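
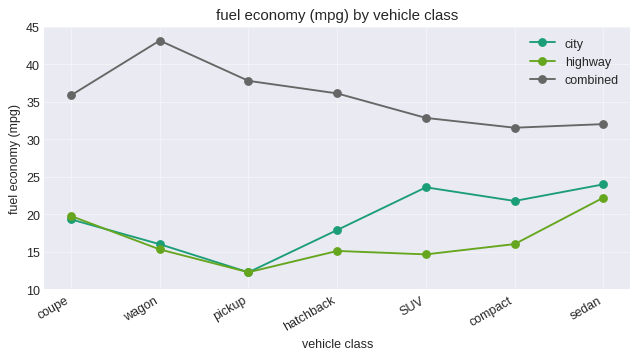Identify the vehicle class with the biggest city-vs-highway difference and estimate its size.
SUV: city ≈ 25, highway ≈ 15 → gap ≈ 10. Next-largest (compact) is only ≈ 5.

SUV, ≈ 10 mpg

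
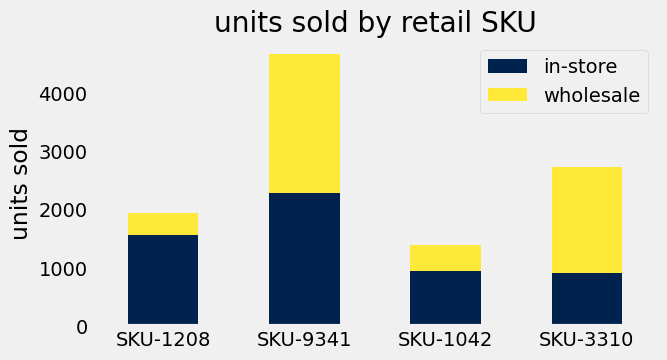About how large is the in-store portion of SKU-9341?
≈ 2500

in-store top ≈ 2500, bottom ≈ 0; segment ≈ 2500.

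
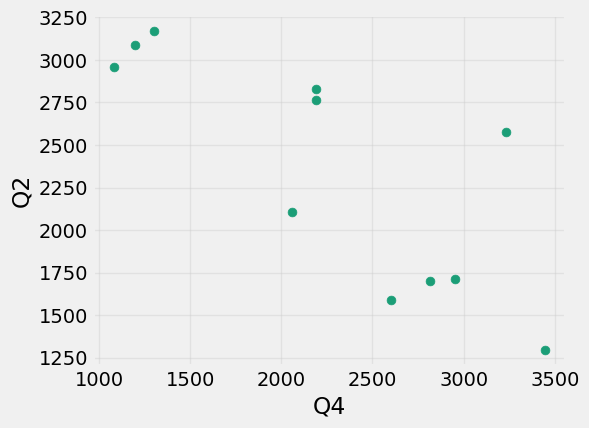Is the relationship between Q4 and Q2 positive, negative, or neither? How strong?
negative, strong

Points are negatively correlated; strong (|r| ≈ 0.8).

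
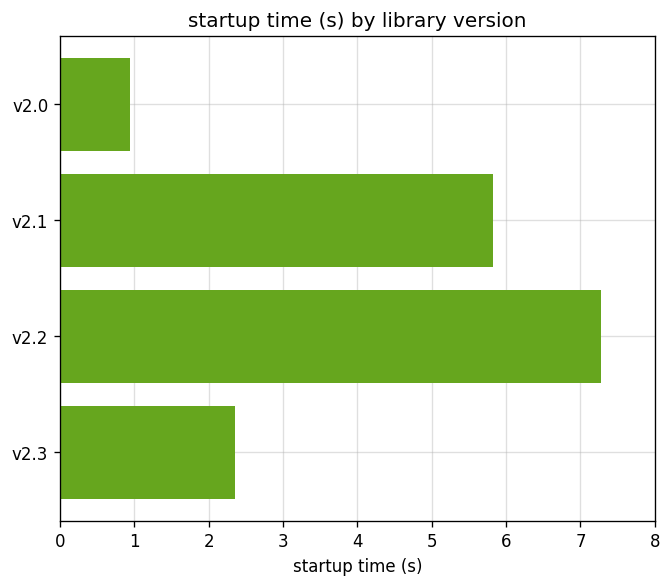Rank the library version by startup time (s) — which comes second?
Top 3: v2.2 ≈ 7, v2.1 ≈ 6, v2.3 ≈ 2.

v2.1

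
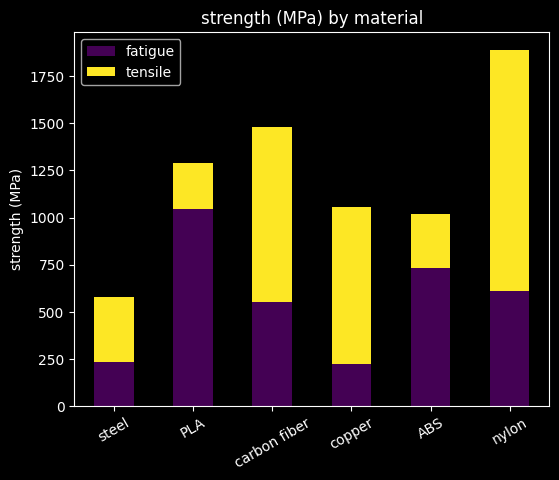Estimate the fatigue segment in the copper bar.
≈ 200

fatigue top ≈ 200, bottom ≈ 0; segment ≈ 200.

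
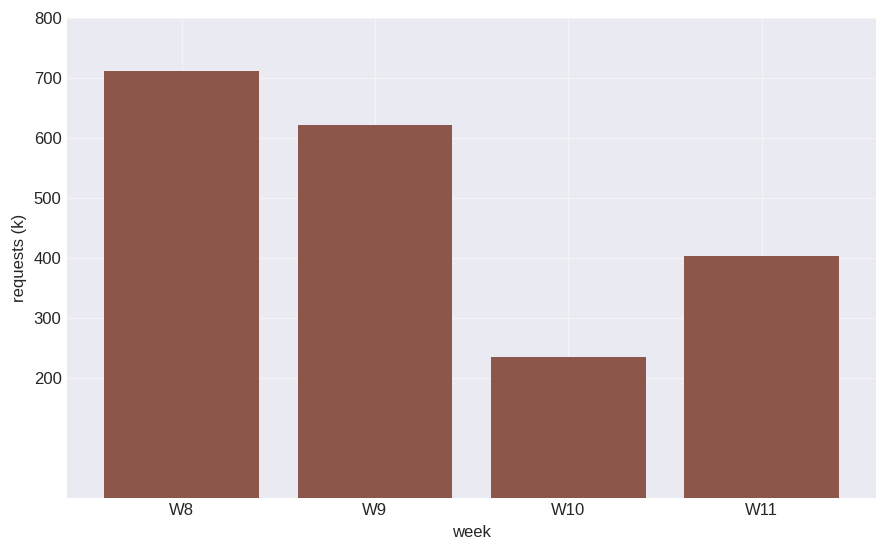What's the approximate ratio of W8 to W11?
≈ 1.75×

W8 ≈ 700, W11 ≈ 400; 700/400 ≈ 1.75.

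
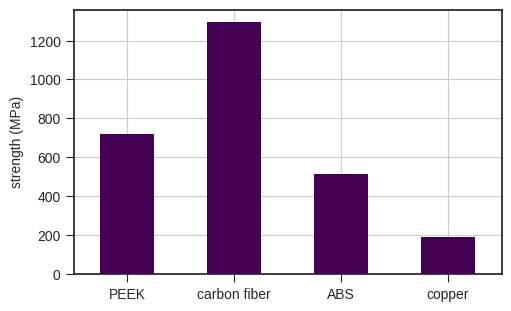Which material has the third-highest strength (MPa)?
Top 4: carbon fiber ≈ 1200, PEEK ≈ 800, ABS ≈ 600, copper ≈ 200.

ABS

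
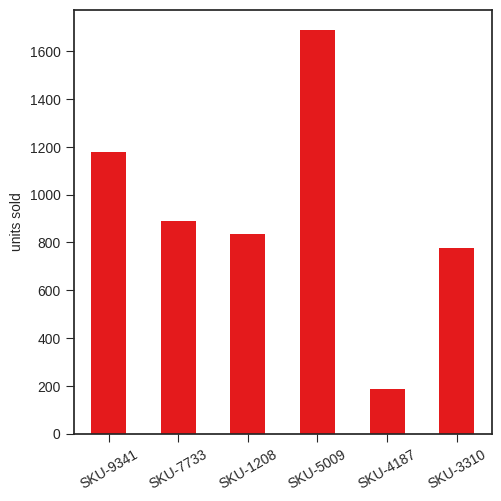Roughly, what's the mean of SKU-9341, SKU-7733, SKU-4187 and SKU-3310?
≈ 750

(1200 + 800 + 200 + 800) / 4 ≈ 750.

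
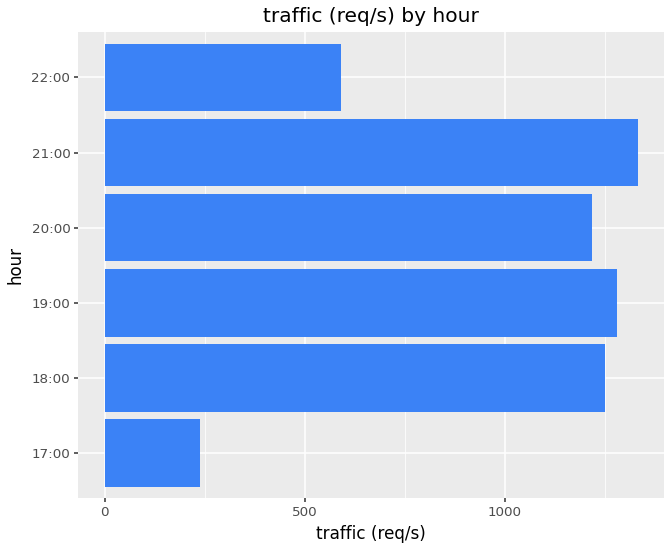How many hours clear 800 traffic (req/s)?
4

Above 800: 18:00, 19:00, 20:00, 21:00.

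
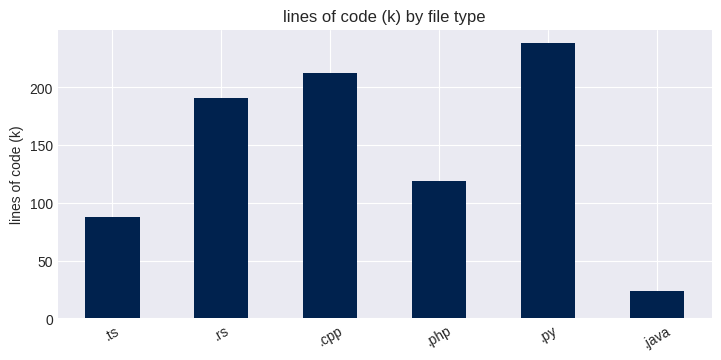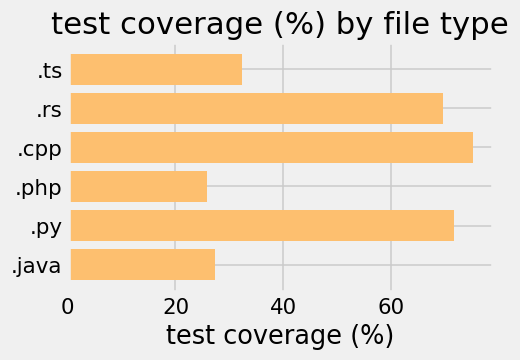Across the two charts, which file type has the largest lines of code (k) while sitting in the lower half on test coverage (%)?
Chart 2 median test coverage (%) ≈ 50; below-median file types: .ts, .php, .java. Among those, .php has the highest lines of code (k) (≈ 125).

.php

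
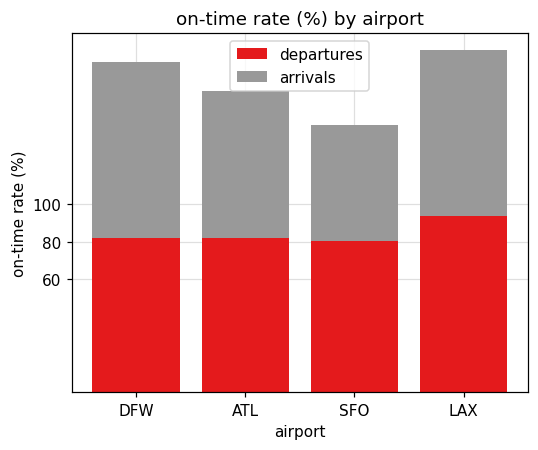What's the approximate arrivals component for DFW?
arrivals top ≈ 180, bottom ≈ 80; segment ≈ 100.

≈ 100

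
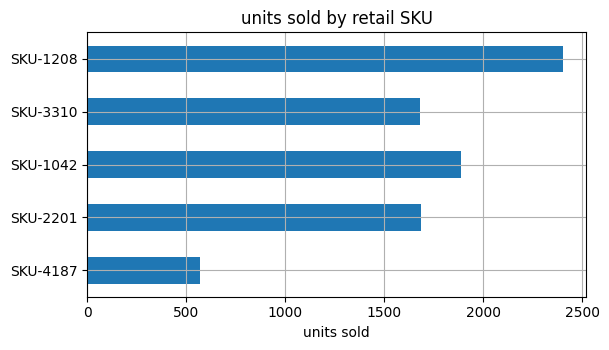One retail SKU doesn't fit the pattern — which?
SKU-4187 ≈ 600; the rest sit between ≈ 1600 and ≈ 2400.

SKU-4187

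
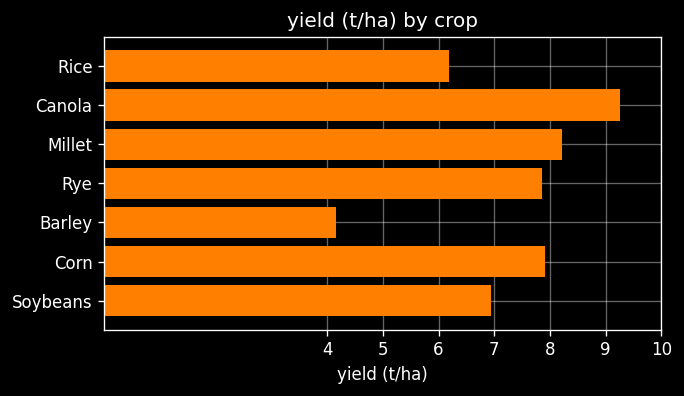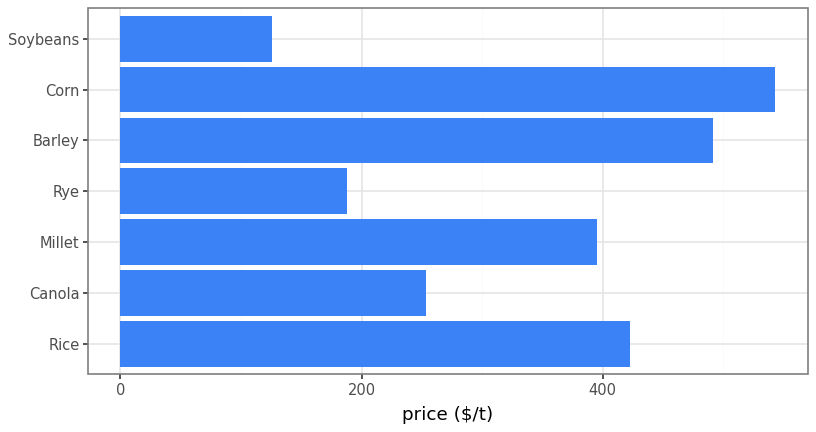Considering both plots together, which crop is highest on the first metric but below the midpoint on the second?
Chart 2 median price ($/t) ≈ 400; below-median crops: Canola, Rye, Soybeans. Among those, Canola has the highest yield (t/ha) (≈ 9).

Canola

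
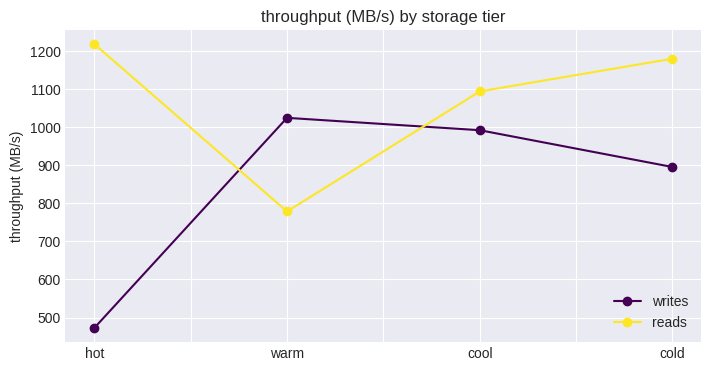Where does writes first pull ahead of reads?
warm

hot: writes ≈ 500 vs reads ≈ 1200 (not yet); warm: writes ≈ 1000 vs reads ≈ 800 (first crossover).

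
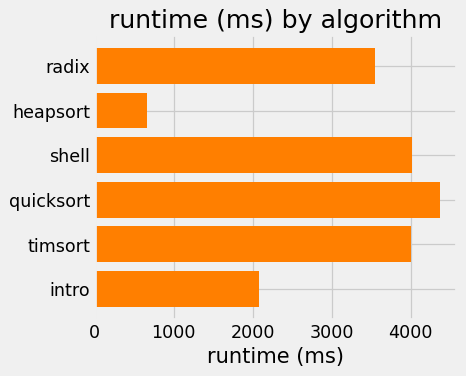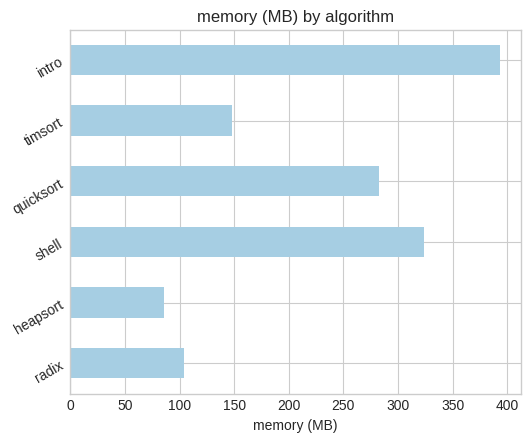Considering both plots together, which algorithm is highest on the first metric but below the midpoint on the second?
Chart 2 median memory (MB) ≈ 200; below-median algorithms: radix, heapsort, timsort. Among those, timsort has the highest runtime (ms) (≈ 4000).

timsort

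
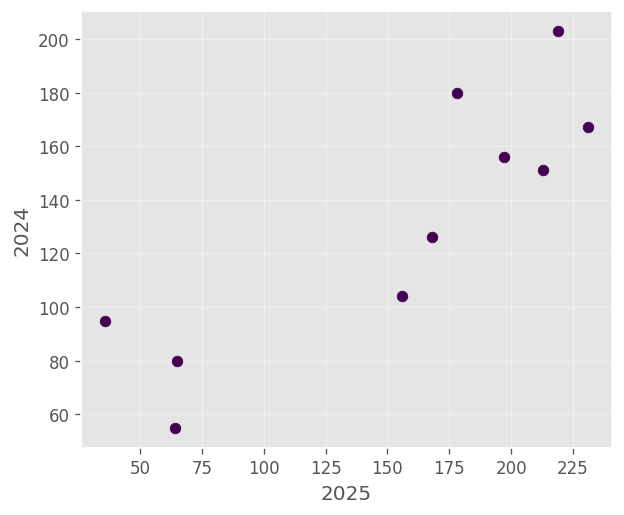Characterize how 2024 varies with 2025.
positive, strong

Points are positively correlated; strong (|r| ≈ 0.9).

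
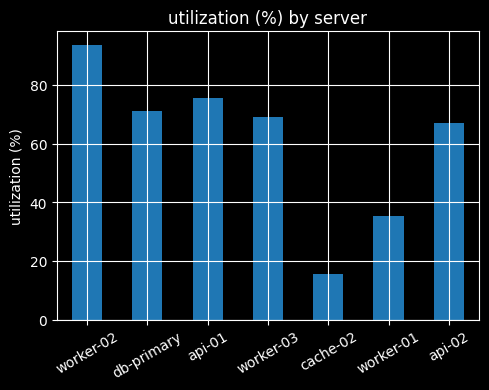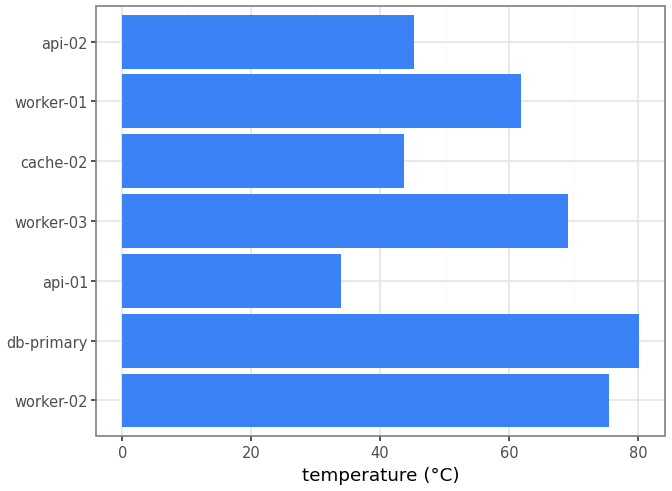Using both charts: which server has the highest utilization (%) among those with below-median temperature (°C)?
api-01

Chart 2 median temperature (°C) ≈ 60; below-median servers: api-01, cache-02, api-02. Among those, api-01 has the highest utilization (%) (≈ 80).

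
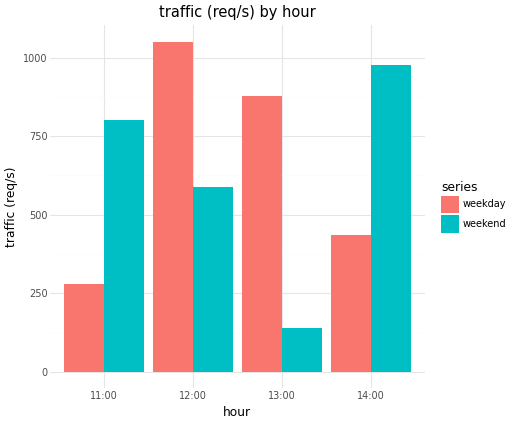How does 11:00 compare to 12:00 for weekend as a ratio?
≈ 1.33×

11:00 ≈ 800, 12:00 ≈ 600; 800/600 ≈ 1.33.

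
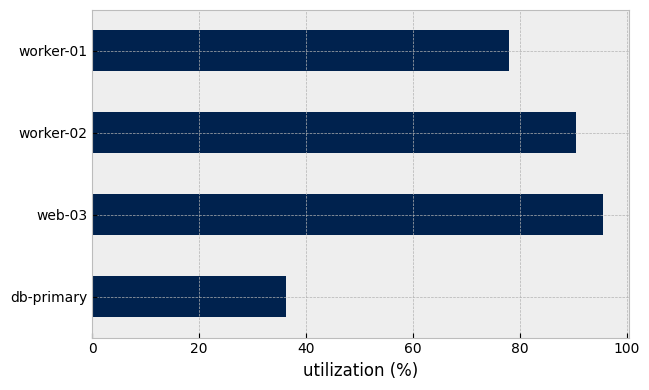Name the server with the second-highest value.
Top 3: web-03 ≈ 100, worker-02 ≈ 90, worker-01 ≈ 80.

worker-02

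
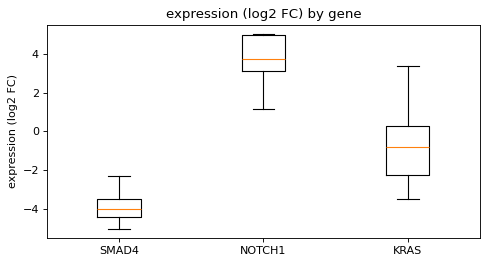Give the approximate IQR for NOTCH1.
≈ 2

Q3 ≈ 5, Q1 ≈ 3; IQR ≈ 2.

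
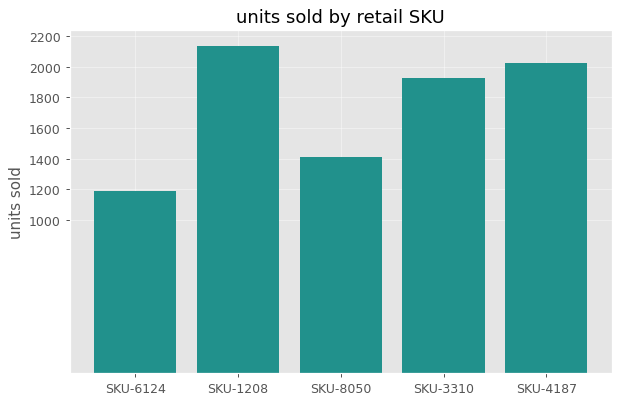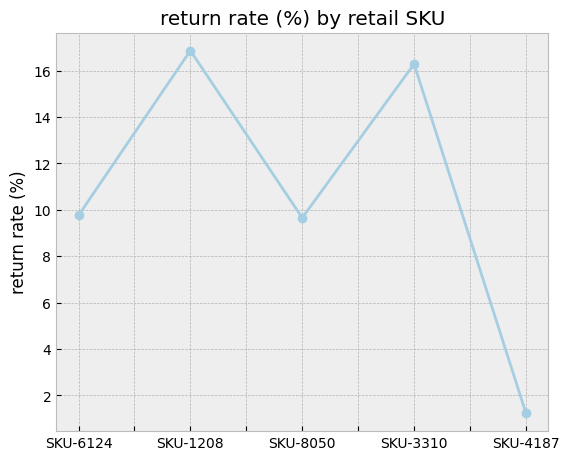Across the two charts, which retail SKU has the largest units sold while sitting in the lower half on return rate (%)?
SKU-4187

Chart 2 median return rate (%) ≈ 10; below-median retail SKUs: SKU-8050, SKU-4187. Among those, SKU-4187 has the highest units sold (≈ 2000).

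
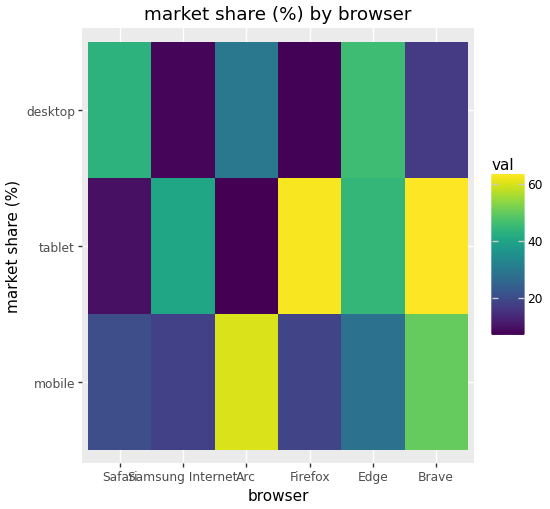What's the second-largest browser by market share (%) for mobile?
Top 3 for mobile: Arc ≈ 60, Brave ≈ 50, Edge ≈ 30.

Brave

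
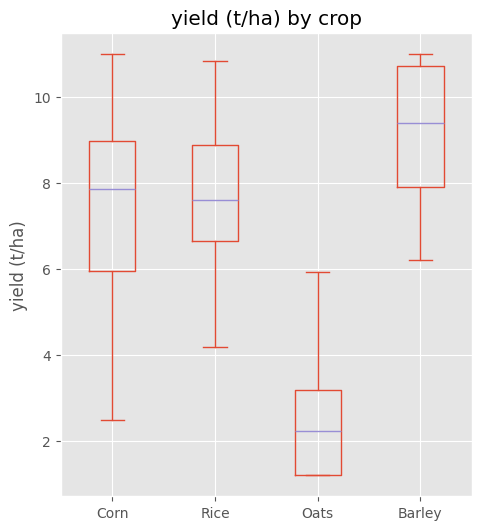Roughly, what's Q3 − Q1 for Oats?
Q3 ≈ 3, Q1 ≈ 1; IQR ≈ 2.

≈ 2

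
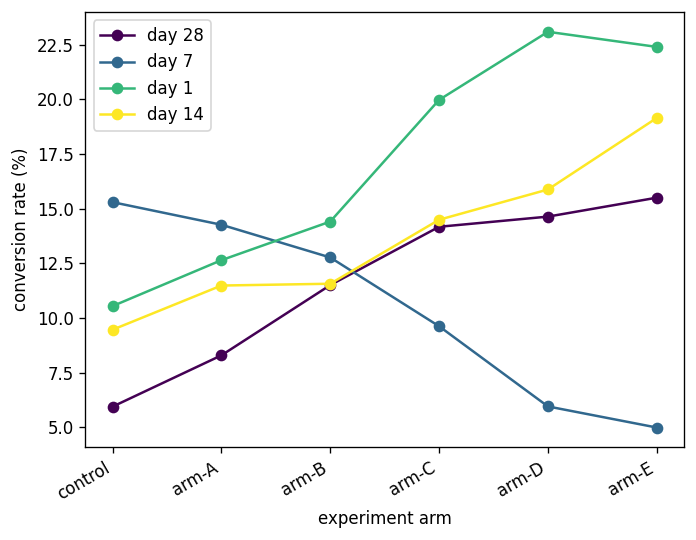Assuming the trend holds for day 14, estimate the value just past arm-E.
Last three: 14, 16, 20 → slope ≈ 3/step → next ≈ 23.

≈ 23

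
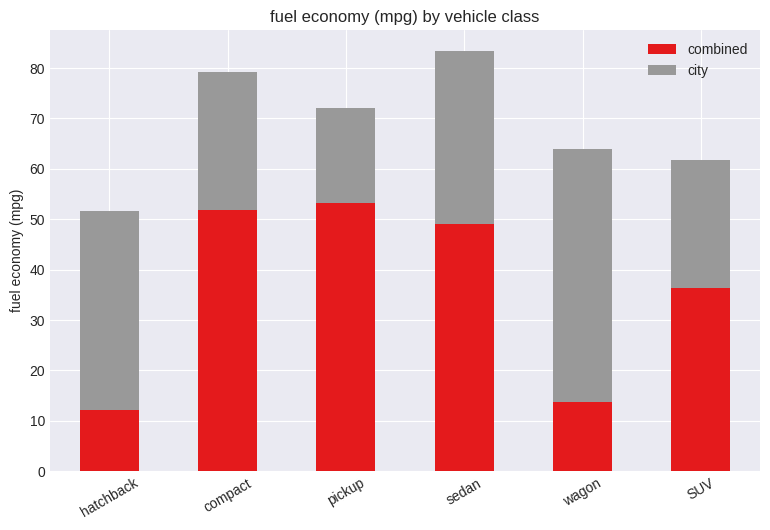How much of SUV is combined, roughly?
combined top ≈ 40, bottom ≈ 0; segment ≈ 40.

≈ 40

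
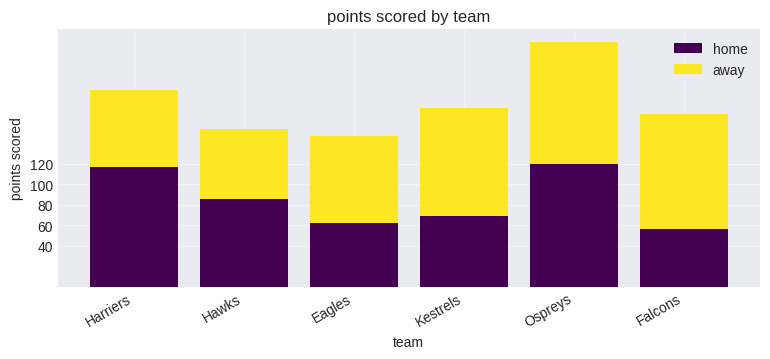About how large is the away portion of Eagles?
away top ≈ 140, bottom ≈ 60; segment ≈ 80.

≈ 80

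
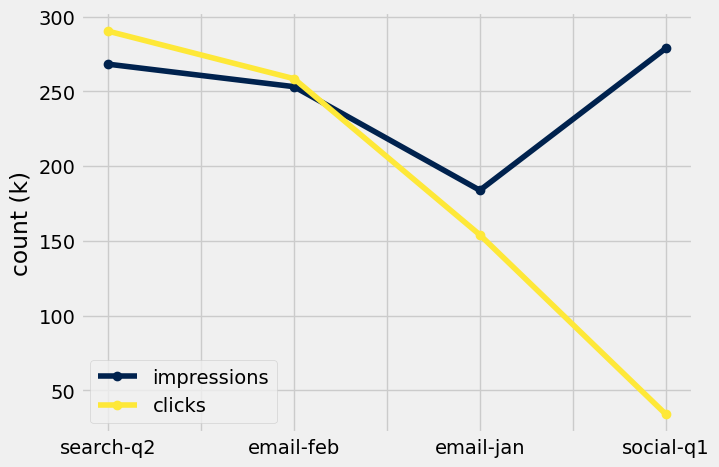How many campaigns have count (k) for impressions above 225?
3

Above 225: search-q2, email-feb, social-q1.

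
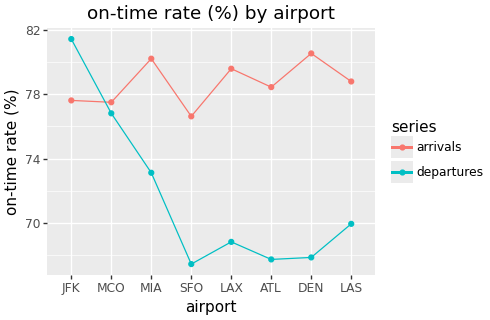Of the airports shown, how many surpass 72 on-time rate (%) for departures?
Above 72: JFK, MCO, MIA.

3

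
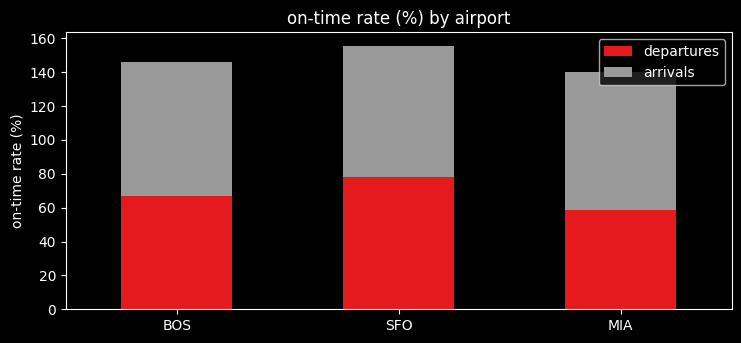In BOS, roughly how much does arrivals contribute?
arrivals top ≈ 140, bottom ≈ 60; segment ≈ 80.

≈ 80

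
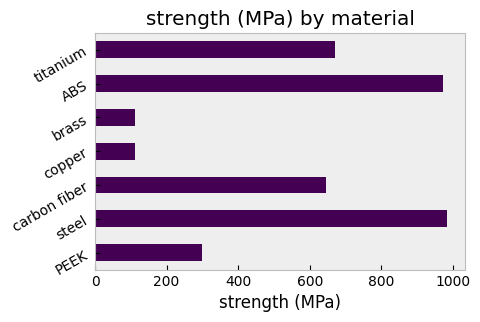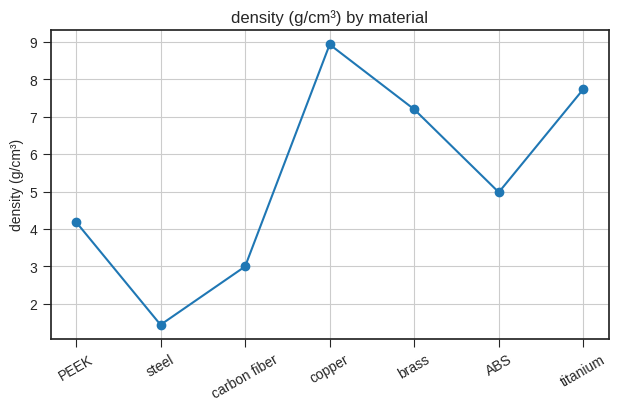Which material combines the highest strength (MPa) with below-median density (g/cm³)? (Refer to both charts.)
steel

Chart 2 median density (g/cm³) ≈ 5; below-median materials: PEEK, steel, carbon fiber. Among those, steel has the highest strength (MPa) (≈ 1000).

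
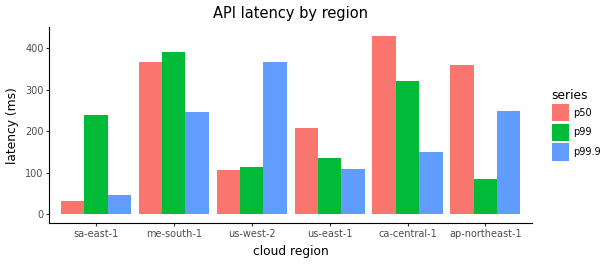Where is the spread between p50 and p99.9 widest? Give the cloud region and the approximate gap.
ca-central-1, ≈ 300 ms

ca-central-1: p50 ≈ 450, p99.9 ≈ 150 → gap ≈ 300. Next-largest (us-west-2) is only ≈ 250.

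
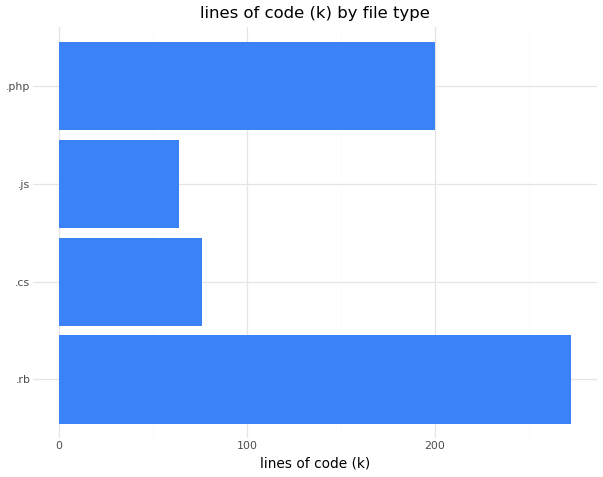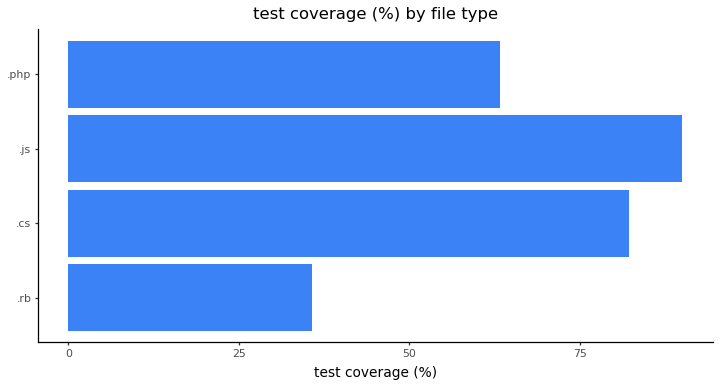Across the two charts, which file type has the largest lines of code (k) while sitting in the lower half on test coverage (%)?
Chart 2 median test coverage (%) ≈ 70; below-median file types: .rb, .php. Among those, .rb has the highest lines of code (k) (≈ 275).

.rb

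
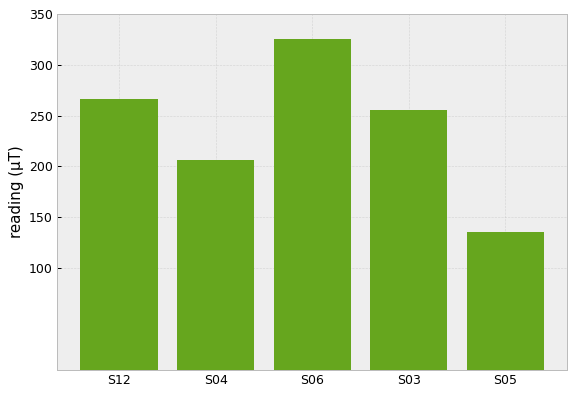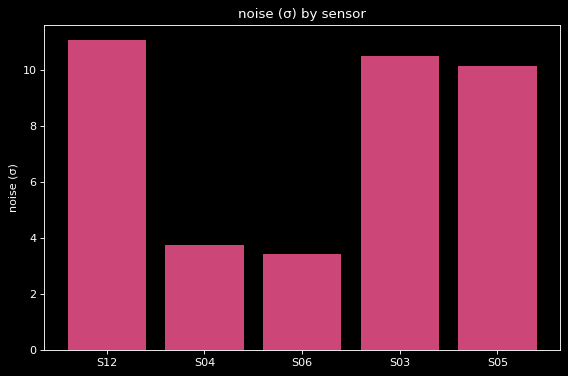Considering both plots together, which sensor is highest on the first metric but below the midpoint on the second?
S06

Chart 2 median noise (σ) ≈ 10; below-median sensors: S04, S06. Among those, S06 has the highest reading (µT) (≈ 350).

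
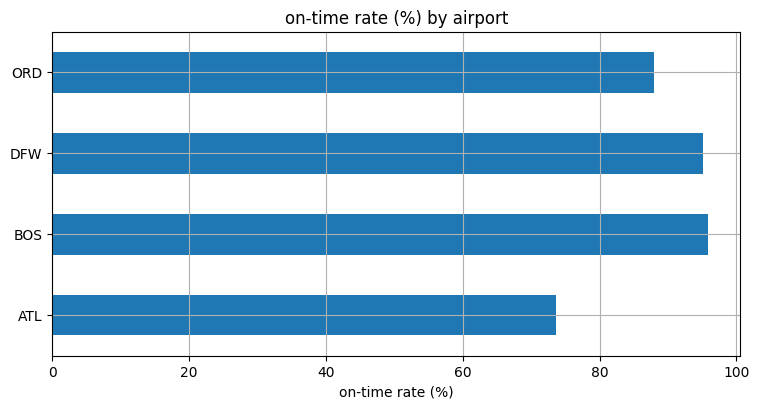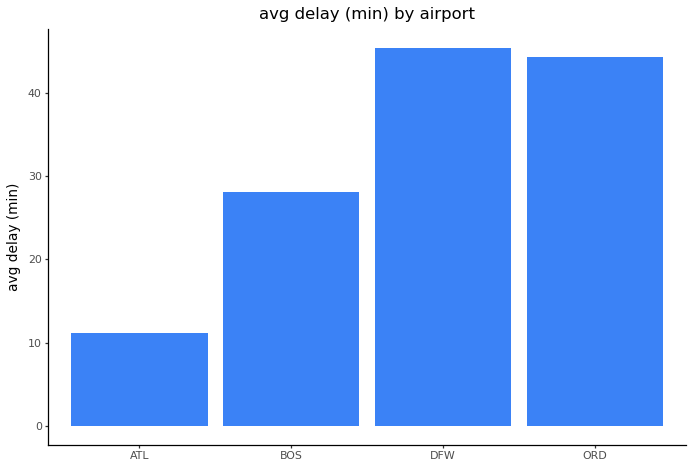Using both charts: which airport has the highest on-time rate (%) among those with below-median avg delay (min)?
BOS

Chart 2 median avg delay (min) ≈ 35; below-median airports: ATL, BOS. Among those, BOS has the highest on-time rate (%) (≈ 100).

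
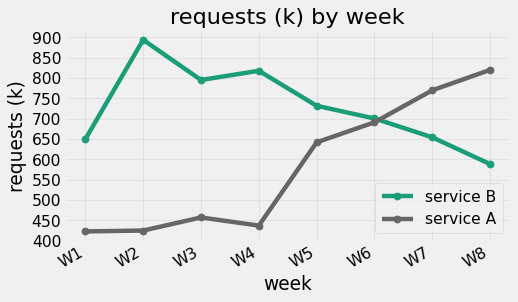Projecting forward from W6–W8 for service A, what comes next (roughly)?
Last three: 700, 750, 800 → slope ≈ 50/step → next ≈ 850.

≈ 850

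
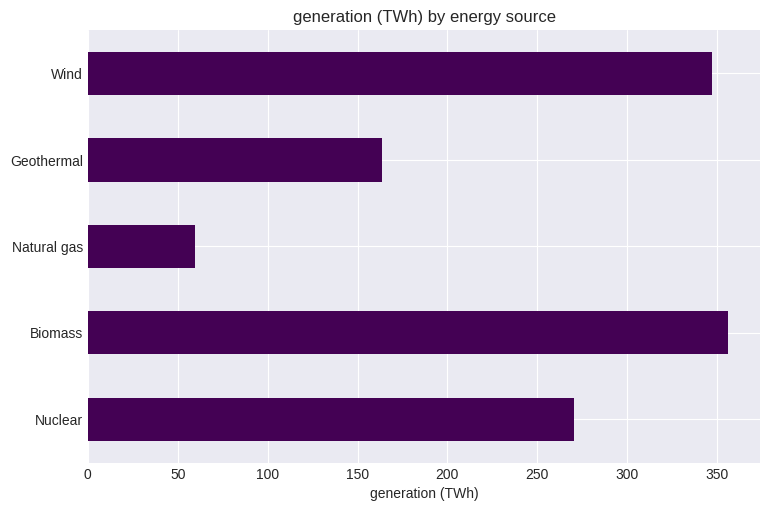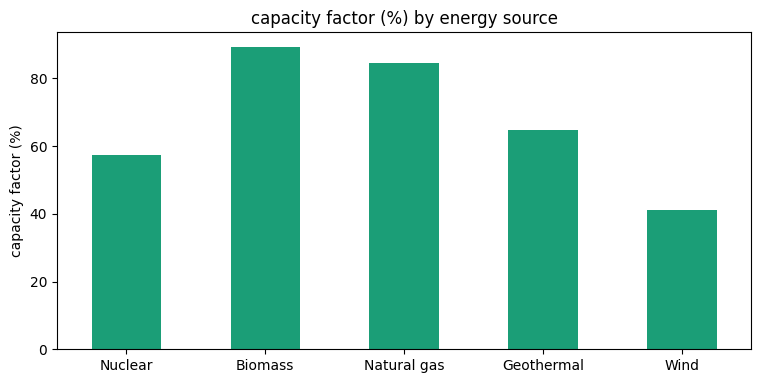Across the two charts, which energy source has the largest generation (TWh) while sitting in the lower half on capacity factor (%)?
Wind

Chart 2 median capacity factor (%) ≈ 60; below-median energy sources: Nuclear, Wind. Among those, Wind has the highest generation (TWh) (≈ 350).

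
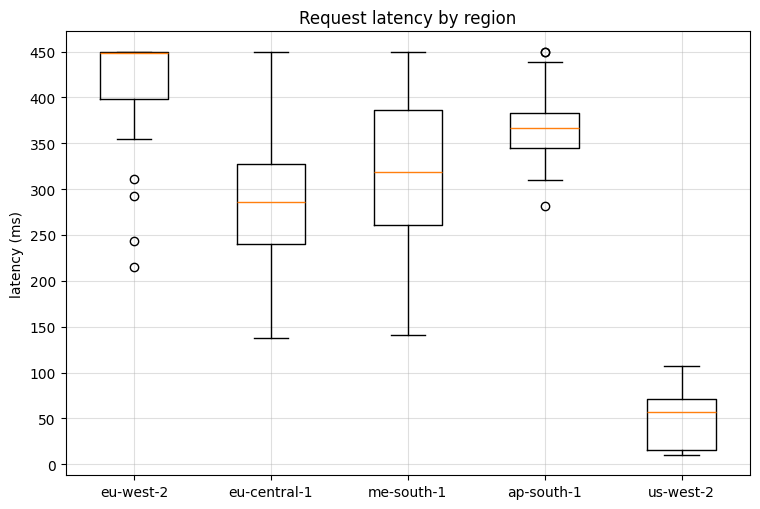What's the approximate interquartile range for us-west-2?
≈ 50

Q3 ≈ 50, Q1 ≈ 0; IQR ≈ 50.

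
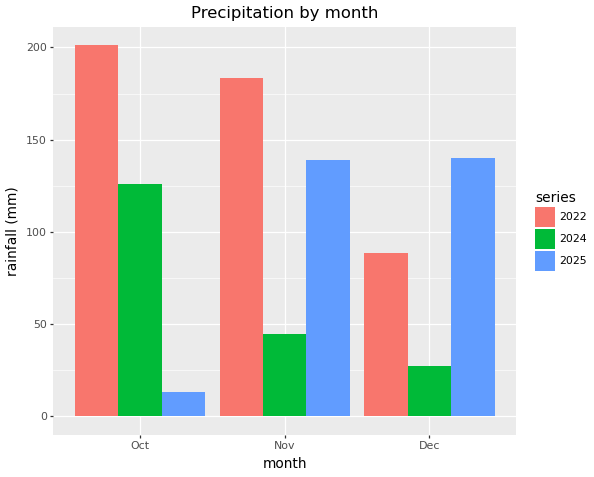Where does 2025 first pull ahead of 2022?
Nov: 2025 ≈ 140 vs 2022 ≈ 180 (not yet); Dec: 2025 ≈ 140 vs 2022 ≈ 80 (first crossover).

Dec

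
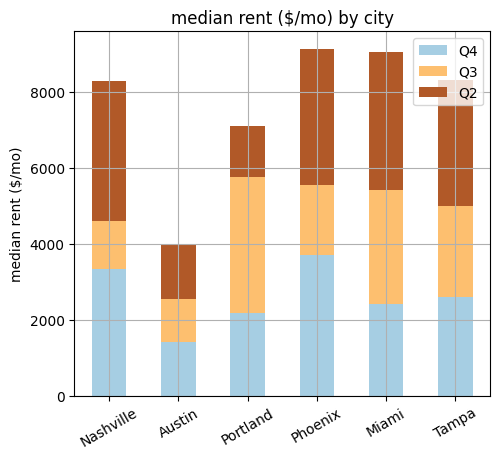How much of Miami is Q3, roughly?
Q3 top ≈ 5000, bottom ≈ 2000; segment ≈ 3000.

≈ 3000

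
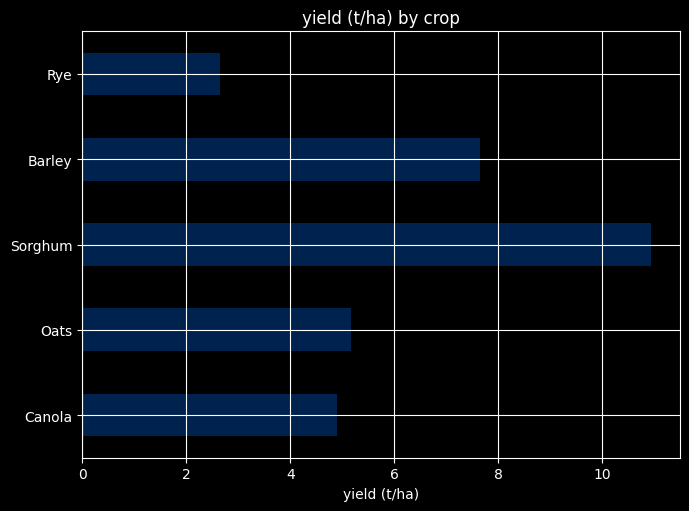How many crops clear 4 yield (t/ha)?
4

Above 4: Canola, Oats, Sorghum, Barley.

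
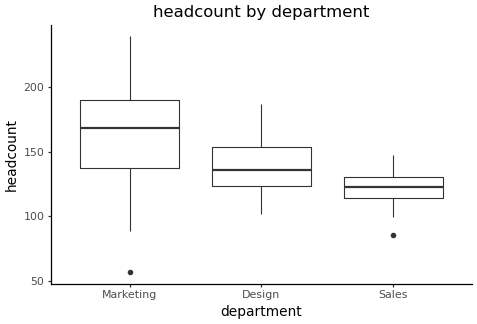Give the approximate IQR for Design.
≈ 30

Q3 ≈ 155, Q1 ≈ 125; IQR ≈ 30.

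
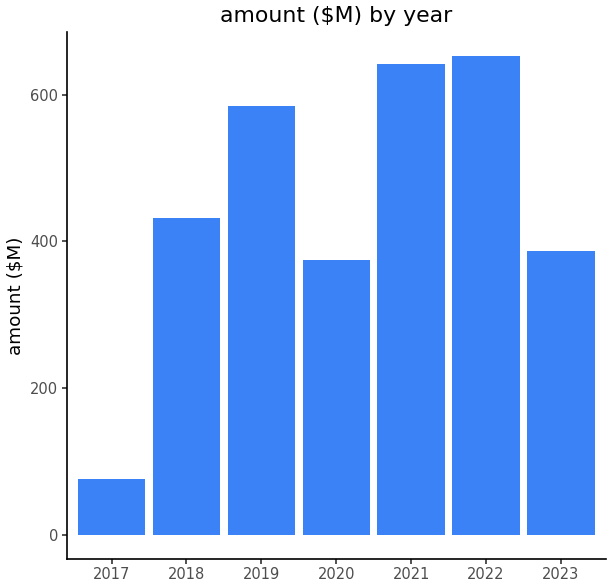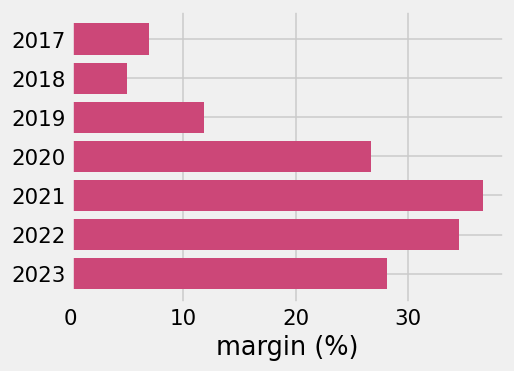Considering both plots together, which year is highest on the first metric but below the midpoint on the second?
2019

Chart 2 median margin (%) ≈ 25; below-median years: 2017, 2018, 2019. Among those, 2019 has the highest amount ($M) (≈ 600).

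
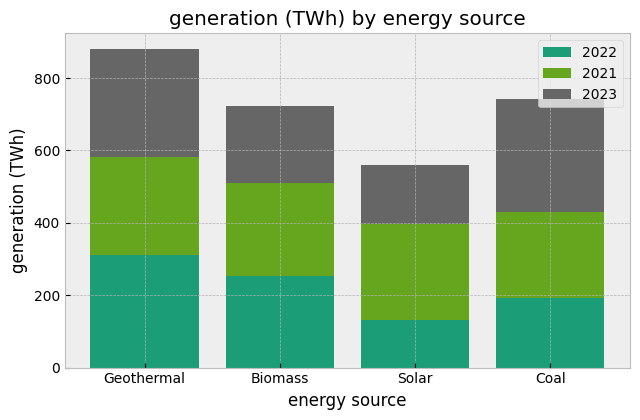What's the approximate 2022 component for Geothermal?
≈ 300

2022 top ≈ 300, bottom ≈ 0; segment ≈ 300.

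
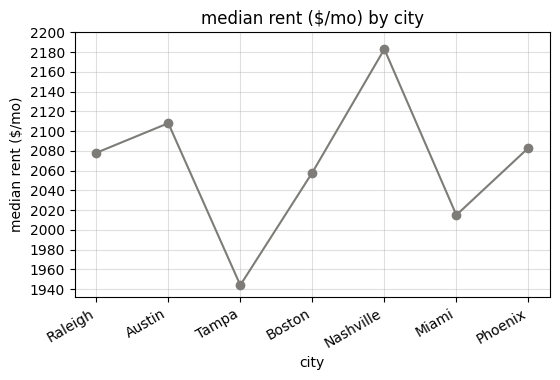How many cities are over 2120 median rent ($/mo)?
Above 2120: Nashville.

1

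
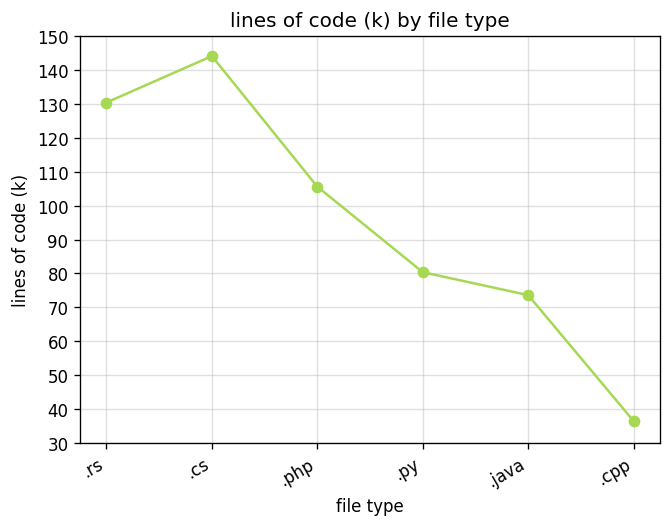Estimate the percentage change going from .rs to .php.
≈ -15.4%

.rs ≈ 130, .php ≈ 110; (110 − 130) / 130 ≈ -15.4%.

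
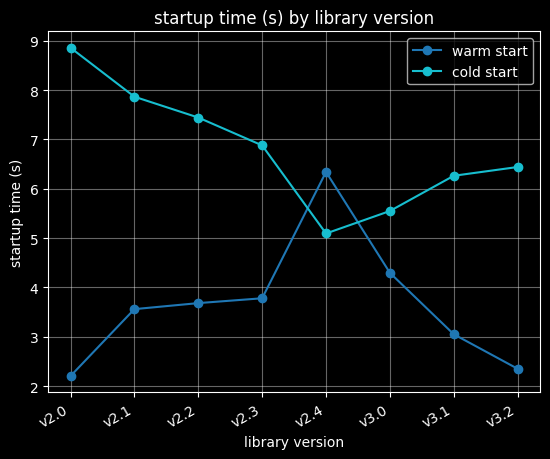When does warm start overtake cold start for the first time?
v2.4

v2.3: warm start ≈ 4 vs cold start ≈ 7 (not yet); v2.4: warm start ≈ 6 vs cold start ≈ 5 (first crossover).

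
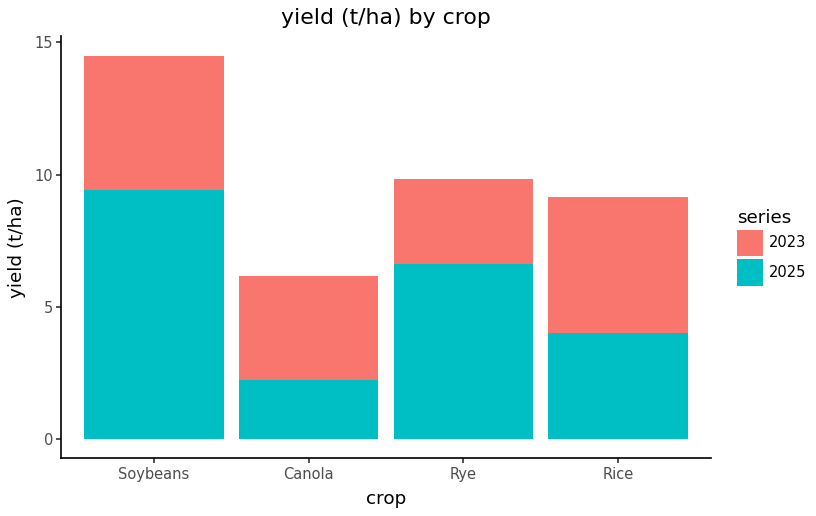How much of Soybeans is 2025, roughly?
2025 top ≈ 10, bottom ≈ 0; segment ≈ 10.

≈ 10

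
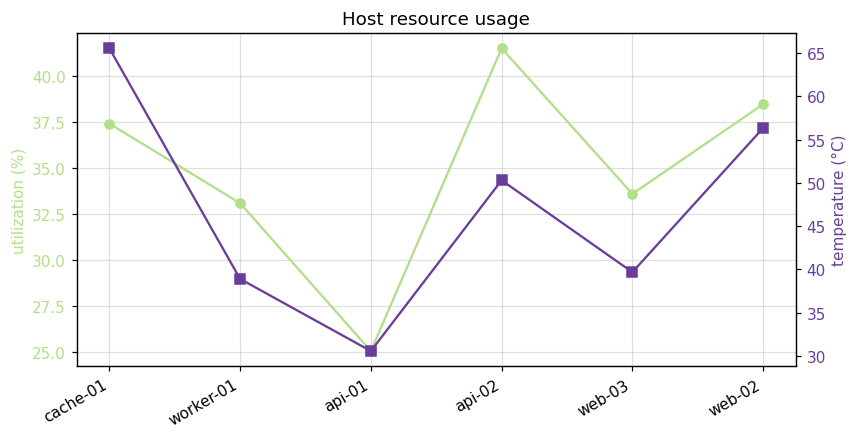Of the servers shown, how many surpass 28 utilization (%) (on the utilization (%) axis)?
5

Above 28: cache-01, worker-01, api-02, web-03, web-02.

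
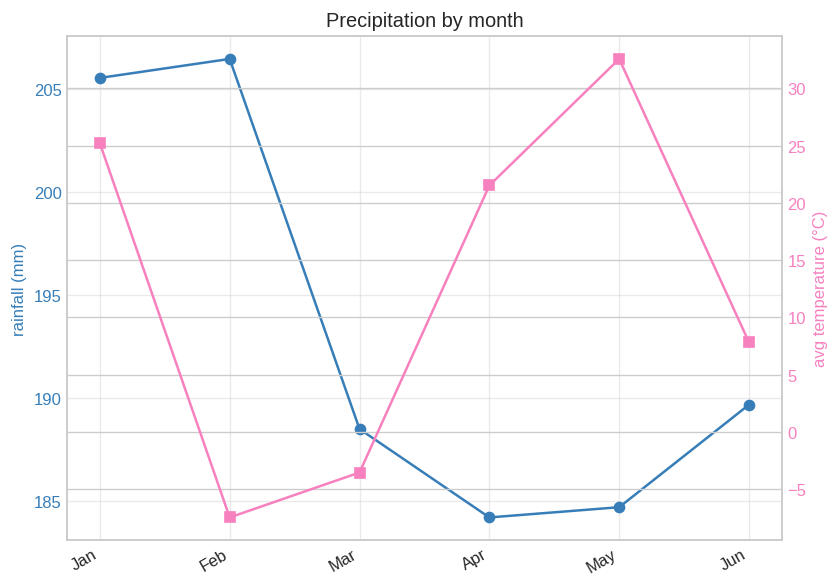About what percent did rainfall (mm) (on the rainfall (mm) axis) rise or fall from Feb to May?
≈ -10.7%

Feb ≈ 206, May ≈ 184; (184 − 206) / 206 ≈ -10.7%.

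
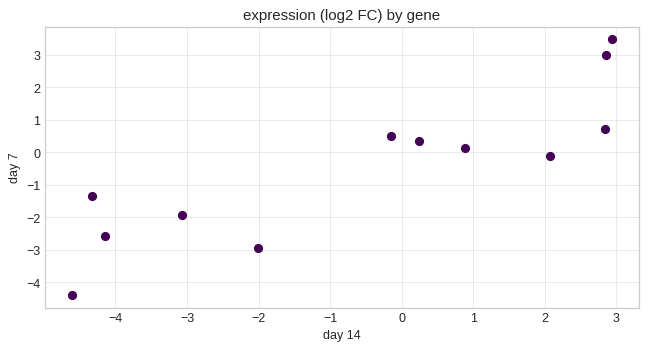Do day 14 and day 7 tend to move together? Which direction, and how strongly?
Points are positively correlated; strong (|r| ≈ 0.9).

positive, strong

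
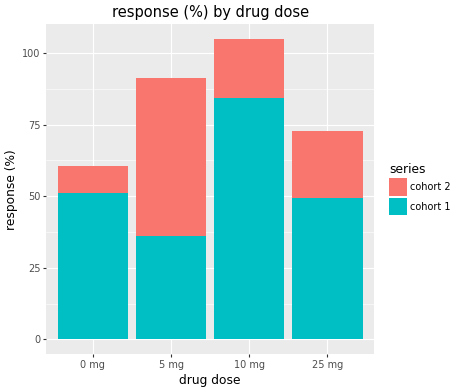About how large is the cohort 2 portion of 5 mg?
≈ 50

cohort 2 top ≈ 90, bottom ≈ 40; segment ≈ 50.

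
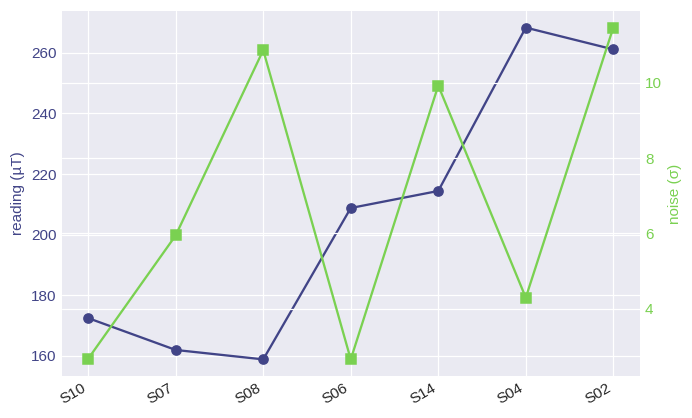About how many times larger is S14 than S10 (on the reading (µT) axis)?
S14 ≈ 210, S10 ≈ 170; 210/170 ≈ 1.24.

≈ 1.24×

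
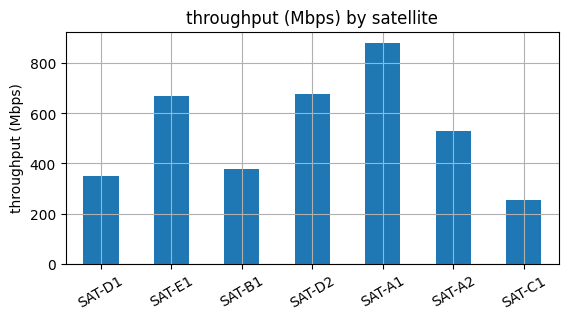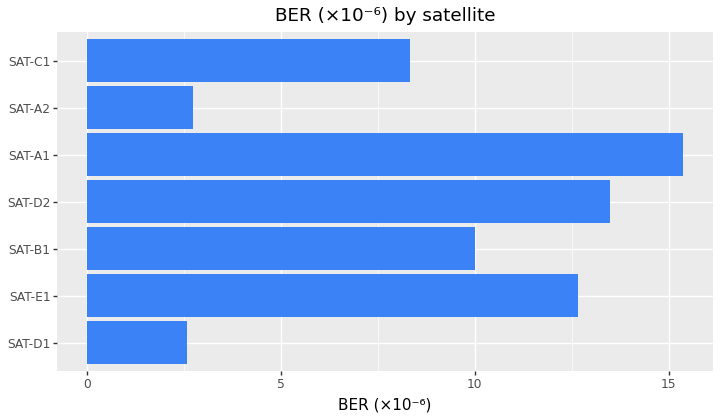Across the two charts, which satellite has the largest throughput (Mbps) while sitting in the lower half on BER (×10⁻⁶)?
SAT-A2

Chart 2 median BER (×10⁻⁶) ≈ 10; below-median satellites: SAT-D1, SAT-A2, SAT-C1. Among those, SAT-A2 has the highest throughput (Mbps) (≈ 500).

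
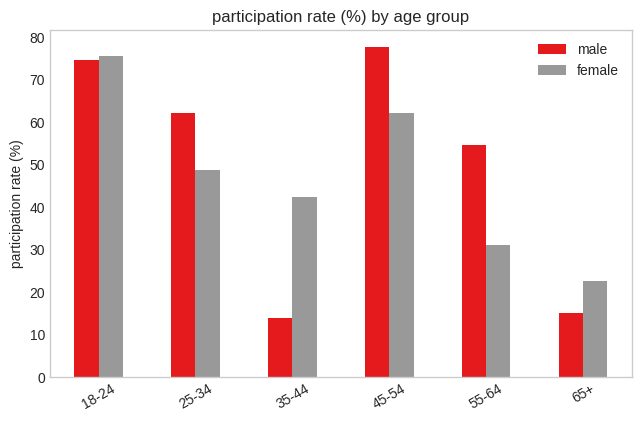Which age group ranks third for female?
25-34

Top 4 for female: 18-24 ≈ 80, 45-54 ≈ 60, 25-34 ≈ 50, 35-44 ≈ 40.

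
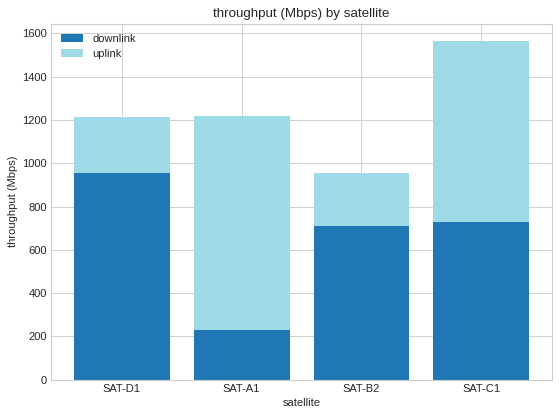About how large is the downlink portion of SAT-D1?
downlink top ≈ 1000, bottom ≈ 0; segment ≈ 1000.

≈ 1000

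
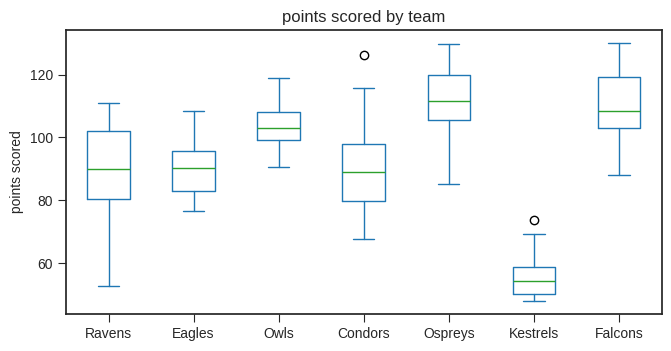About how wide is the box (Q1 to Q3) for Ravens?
Q3 ≈ 100, Q1 ≈ 80; IQR ≈ 20.

≈ 20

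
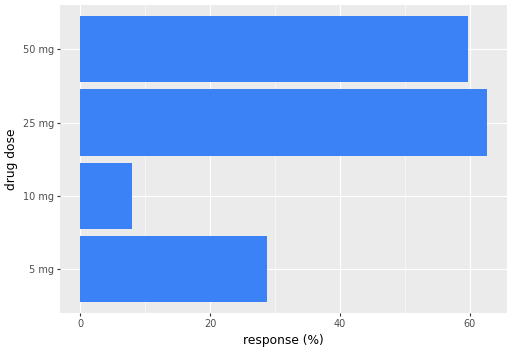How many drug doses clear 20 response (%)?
3

Above 20: 5 mg, 25 mg, 50 mg.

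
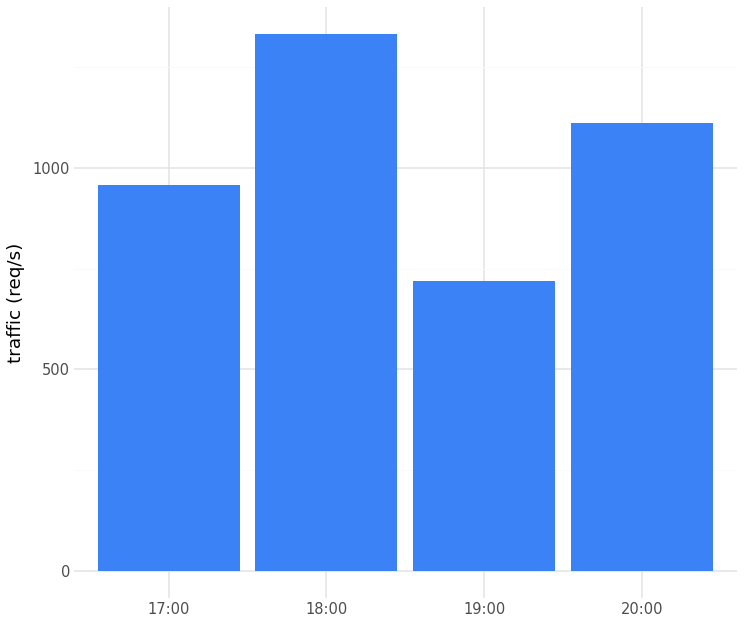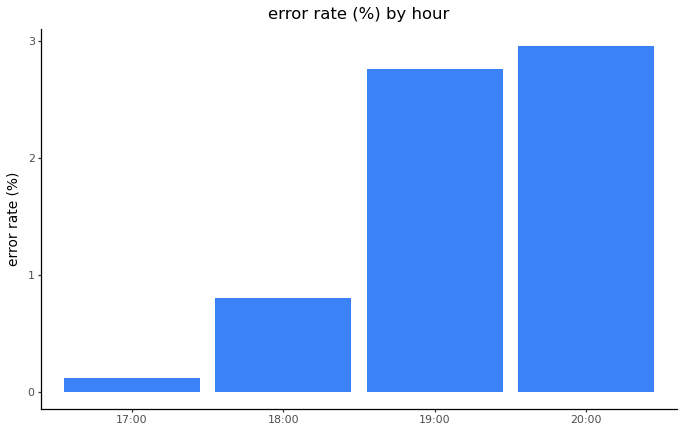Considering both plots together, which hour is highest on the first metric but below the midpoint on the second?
18:00

Chart 2 median error rate (%) ≈ 2; below-median hours: 17:00, 18:00. Among those, 18:00 has the highest traffic (req/s) (≈ 1400).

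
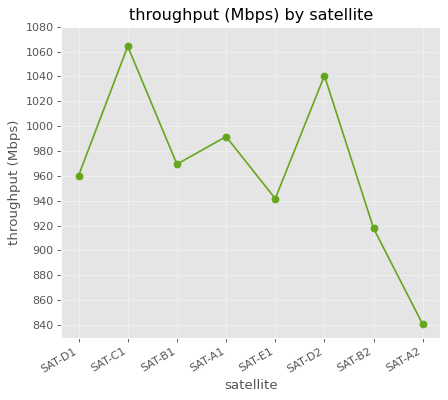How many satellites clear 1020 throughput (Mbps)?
2

Above 1020: SAT-C1, SAT-D2.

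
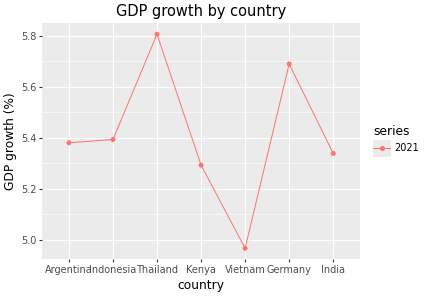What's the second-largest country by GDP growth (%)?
Top 3: Thailand ≈ 5.8, Germany ≈ 5.7, Indonesia ≈ 5.4.

Germany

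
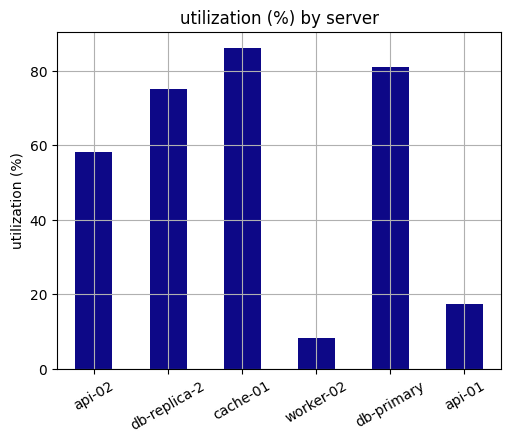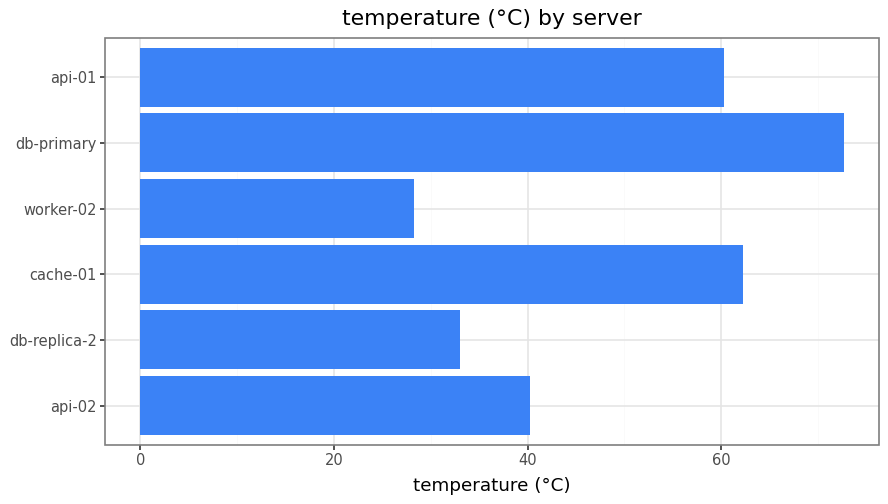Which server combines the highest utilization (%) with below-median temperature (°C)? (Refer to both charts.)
db-replica-2

Chart 2 median temperature (°C) ≈ 50; below-median servers: api-02, db-replica-2, worker-02. Among those, db-replica-2 has the highest utilization (%) (≈ 80).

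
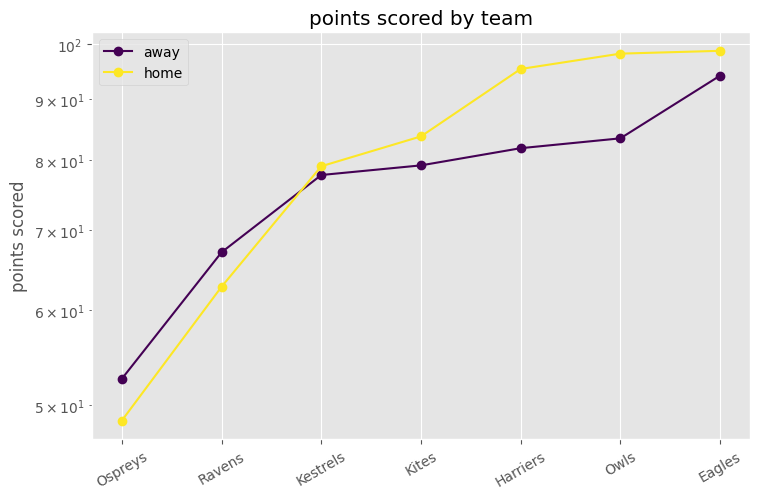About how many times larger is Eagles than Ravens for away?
≈ 1.46×

Eagles ≈ 95, Ravens ≈ 65; 95/65 ≈ 1.46.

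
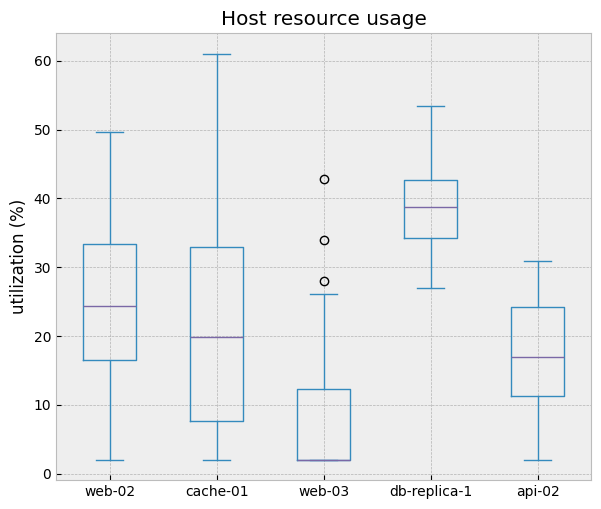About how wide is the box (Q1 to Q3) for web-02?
Q3 ≈ 35, Q1 ≈ 15; IQR ≈ 20.

≈ 20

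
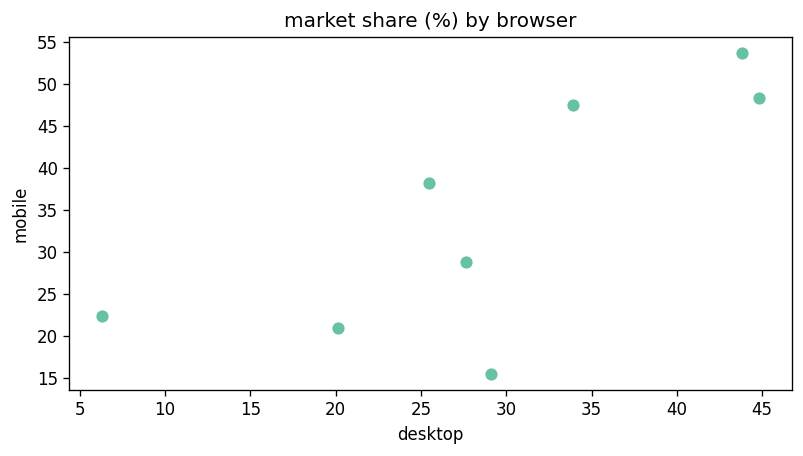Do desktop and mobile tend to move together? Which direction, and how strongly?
Points are positively correlated; strong (|r| ≈ 0.8).

positive, strong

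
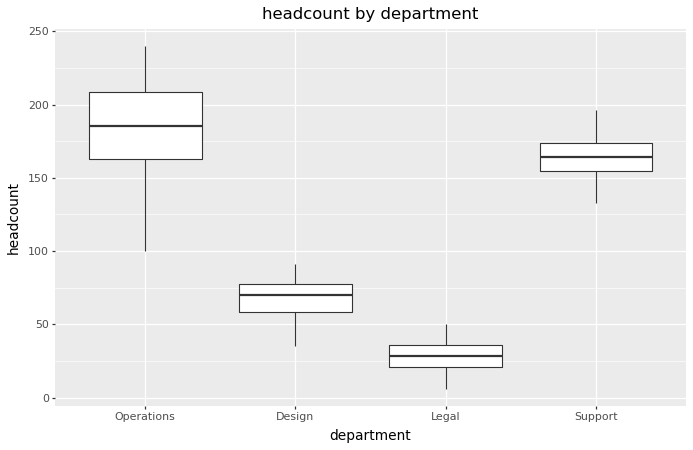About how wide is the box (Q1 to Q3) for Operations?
Q3 ≈ 200, Q1 ≈ 160; IQR ≈ 40.

≈ 40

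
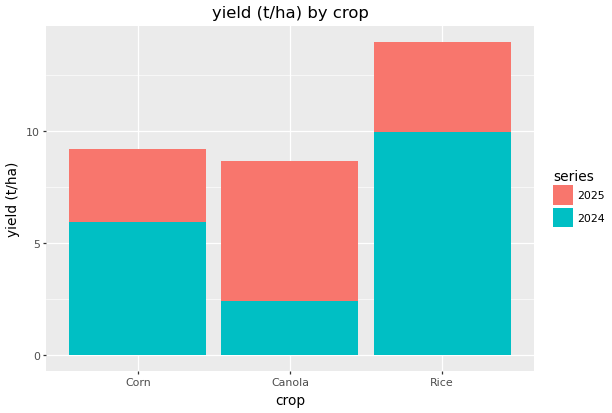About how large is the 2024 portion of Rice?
2024 top ≈ 10, bottom ≈ 0; segment ≈ 10.

≈ 10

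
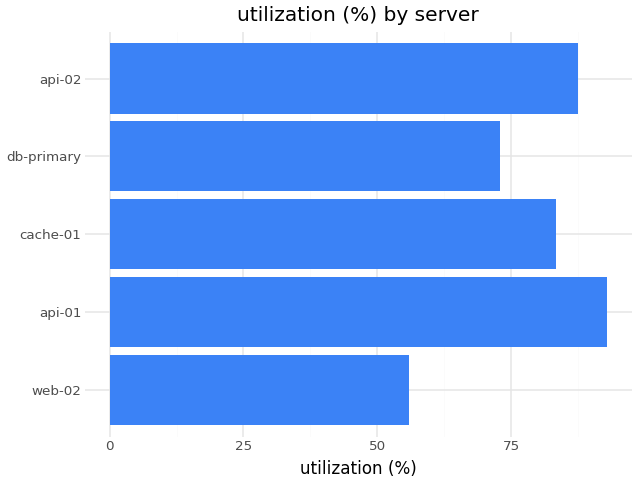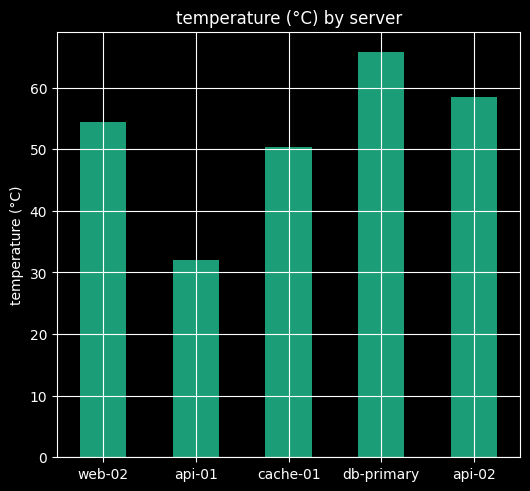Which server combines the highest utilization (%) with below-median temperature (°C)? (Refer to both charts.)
api-01

Chart 2 median temperature (°C) ≈ 50; below-median servers: api-01, cache-01. Among those, api-01 has the highest utilization (%) (≈ 90).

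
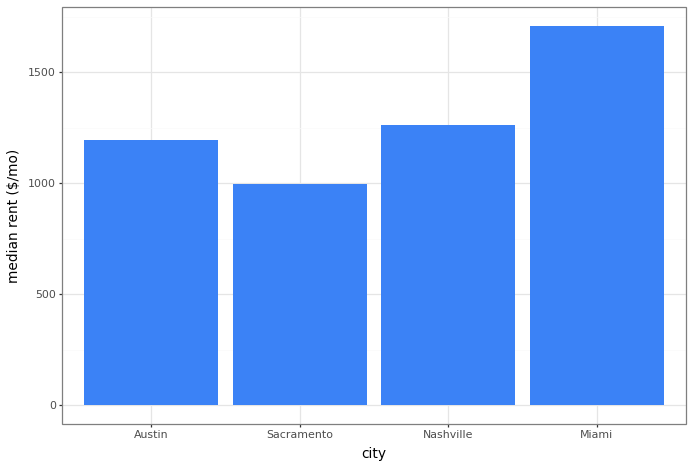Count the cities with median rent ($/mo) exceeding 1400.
1

Above 1400: Miami.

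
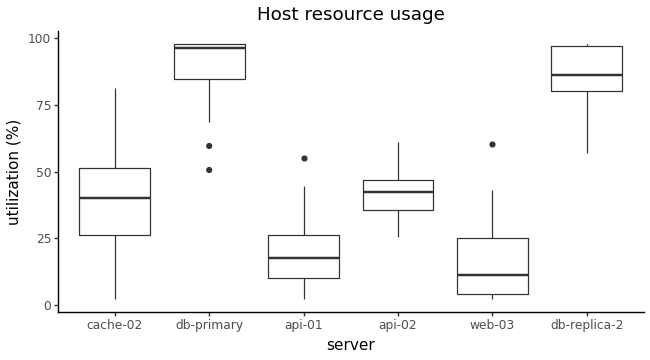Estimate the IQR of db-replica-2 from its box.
Q3 ≈ 100, Q1 ≈ 80; IQR ≈ 20.

≈ 20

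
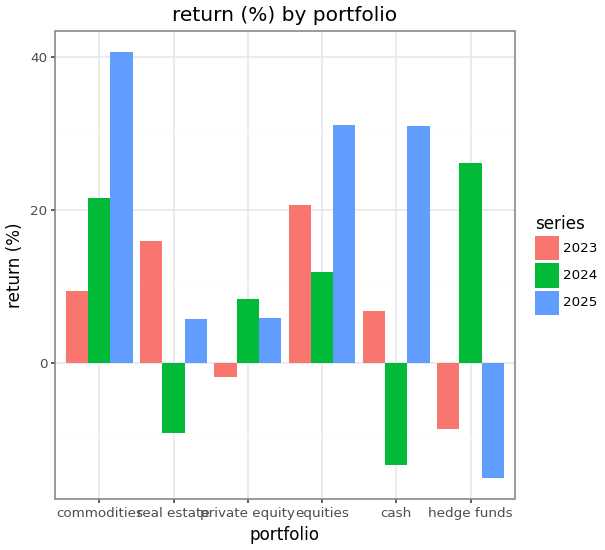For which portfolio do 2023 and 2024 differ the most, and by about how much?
hedge funds: 2023 ≈ -10, 2024 ≈ 25 → gap ≈ 35. Next-largest (real estate) is only ≈ 25.

hedge funds, ≈ 35 %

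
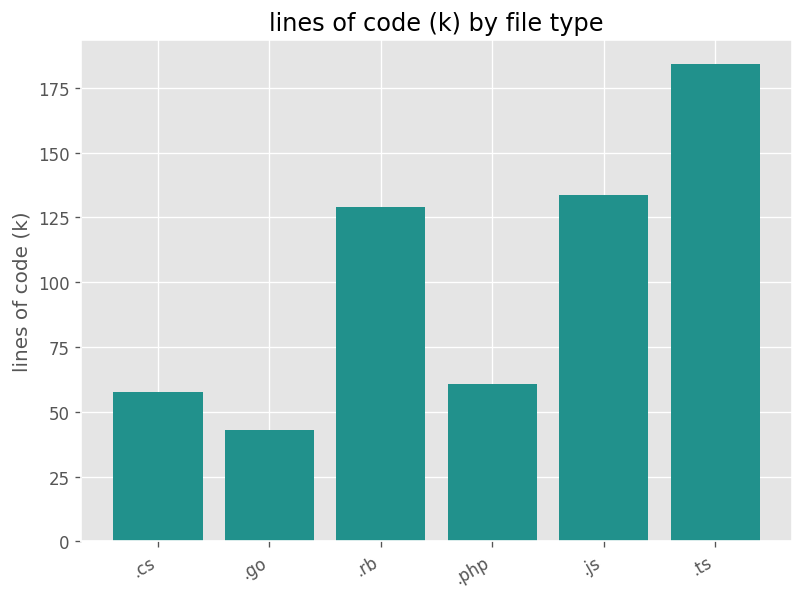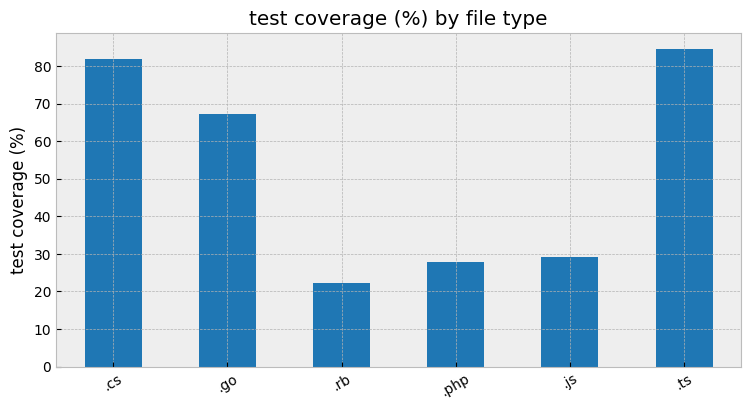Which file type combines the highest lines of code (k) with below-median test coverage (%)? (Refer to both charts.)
.js

Chart 2 median test coverage (%) ≈ 50; below-median file types: .rb, .php, .js. Among those, .js has the highest lines of code (k) (≈ 140).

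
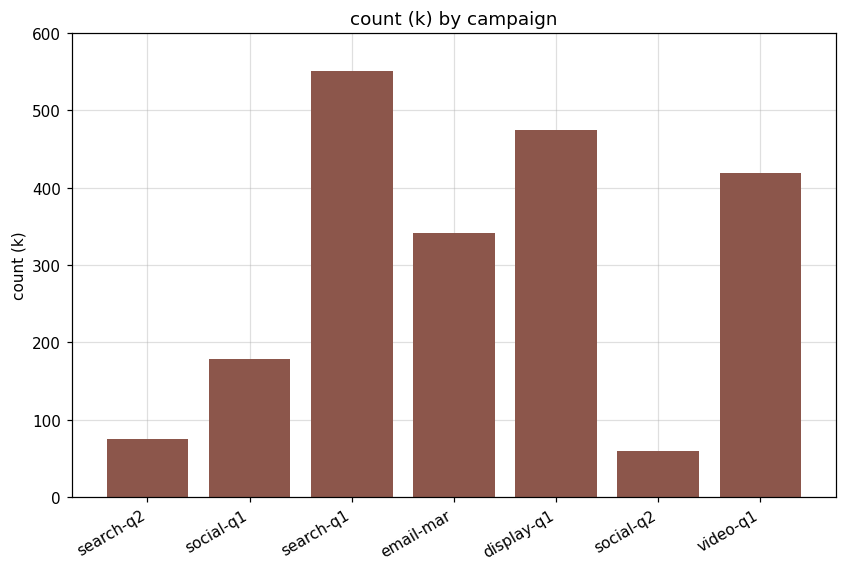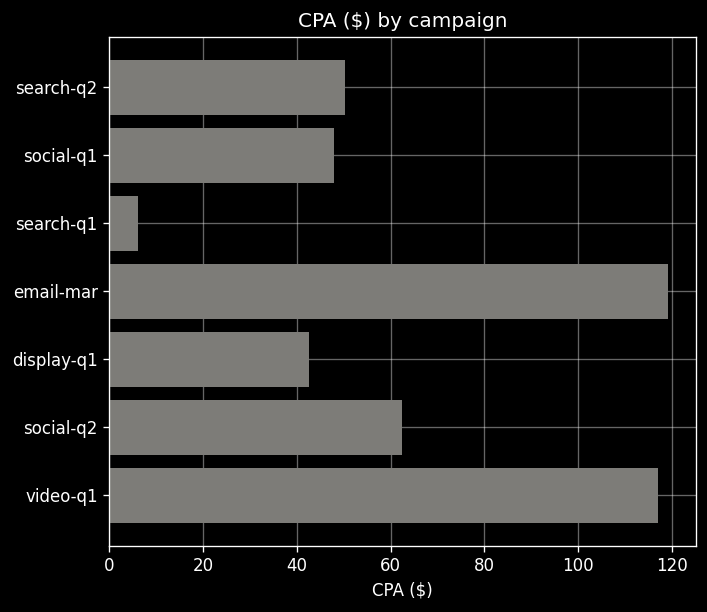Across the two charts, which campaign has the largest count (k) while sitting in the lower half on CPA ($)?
search-q1

Chart 2 median CPA ($) ≈ 60; below-median campaigns: social-q1, search-q1, display-q1. Among those, search-q1 has the highest count (k) (≈ 600).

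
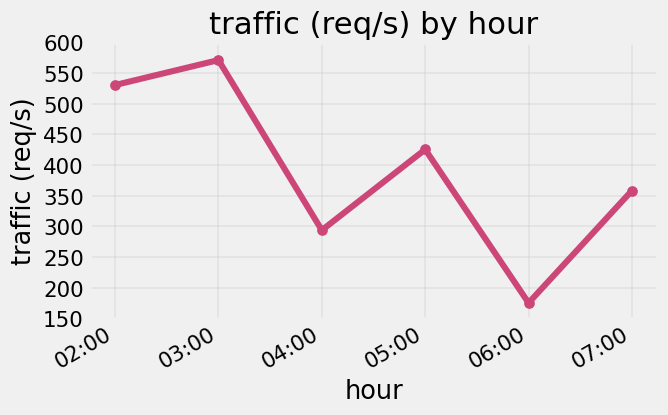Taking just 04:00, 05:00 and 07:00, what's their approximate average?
(300 + 450 + 350) / 3 ≈ 367.

≈ 367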